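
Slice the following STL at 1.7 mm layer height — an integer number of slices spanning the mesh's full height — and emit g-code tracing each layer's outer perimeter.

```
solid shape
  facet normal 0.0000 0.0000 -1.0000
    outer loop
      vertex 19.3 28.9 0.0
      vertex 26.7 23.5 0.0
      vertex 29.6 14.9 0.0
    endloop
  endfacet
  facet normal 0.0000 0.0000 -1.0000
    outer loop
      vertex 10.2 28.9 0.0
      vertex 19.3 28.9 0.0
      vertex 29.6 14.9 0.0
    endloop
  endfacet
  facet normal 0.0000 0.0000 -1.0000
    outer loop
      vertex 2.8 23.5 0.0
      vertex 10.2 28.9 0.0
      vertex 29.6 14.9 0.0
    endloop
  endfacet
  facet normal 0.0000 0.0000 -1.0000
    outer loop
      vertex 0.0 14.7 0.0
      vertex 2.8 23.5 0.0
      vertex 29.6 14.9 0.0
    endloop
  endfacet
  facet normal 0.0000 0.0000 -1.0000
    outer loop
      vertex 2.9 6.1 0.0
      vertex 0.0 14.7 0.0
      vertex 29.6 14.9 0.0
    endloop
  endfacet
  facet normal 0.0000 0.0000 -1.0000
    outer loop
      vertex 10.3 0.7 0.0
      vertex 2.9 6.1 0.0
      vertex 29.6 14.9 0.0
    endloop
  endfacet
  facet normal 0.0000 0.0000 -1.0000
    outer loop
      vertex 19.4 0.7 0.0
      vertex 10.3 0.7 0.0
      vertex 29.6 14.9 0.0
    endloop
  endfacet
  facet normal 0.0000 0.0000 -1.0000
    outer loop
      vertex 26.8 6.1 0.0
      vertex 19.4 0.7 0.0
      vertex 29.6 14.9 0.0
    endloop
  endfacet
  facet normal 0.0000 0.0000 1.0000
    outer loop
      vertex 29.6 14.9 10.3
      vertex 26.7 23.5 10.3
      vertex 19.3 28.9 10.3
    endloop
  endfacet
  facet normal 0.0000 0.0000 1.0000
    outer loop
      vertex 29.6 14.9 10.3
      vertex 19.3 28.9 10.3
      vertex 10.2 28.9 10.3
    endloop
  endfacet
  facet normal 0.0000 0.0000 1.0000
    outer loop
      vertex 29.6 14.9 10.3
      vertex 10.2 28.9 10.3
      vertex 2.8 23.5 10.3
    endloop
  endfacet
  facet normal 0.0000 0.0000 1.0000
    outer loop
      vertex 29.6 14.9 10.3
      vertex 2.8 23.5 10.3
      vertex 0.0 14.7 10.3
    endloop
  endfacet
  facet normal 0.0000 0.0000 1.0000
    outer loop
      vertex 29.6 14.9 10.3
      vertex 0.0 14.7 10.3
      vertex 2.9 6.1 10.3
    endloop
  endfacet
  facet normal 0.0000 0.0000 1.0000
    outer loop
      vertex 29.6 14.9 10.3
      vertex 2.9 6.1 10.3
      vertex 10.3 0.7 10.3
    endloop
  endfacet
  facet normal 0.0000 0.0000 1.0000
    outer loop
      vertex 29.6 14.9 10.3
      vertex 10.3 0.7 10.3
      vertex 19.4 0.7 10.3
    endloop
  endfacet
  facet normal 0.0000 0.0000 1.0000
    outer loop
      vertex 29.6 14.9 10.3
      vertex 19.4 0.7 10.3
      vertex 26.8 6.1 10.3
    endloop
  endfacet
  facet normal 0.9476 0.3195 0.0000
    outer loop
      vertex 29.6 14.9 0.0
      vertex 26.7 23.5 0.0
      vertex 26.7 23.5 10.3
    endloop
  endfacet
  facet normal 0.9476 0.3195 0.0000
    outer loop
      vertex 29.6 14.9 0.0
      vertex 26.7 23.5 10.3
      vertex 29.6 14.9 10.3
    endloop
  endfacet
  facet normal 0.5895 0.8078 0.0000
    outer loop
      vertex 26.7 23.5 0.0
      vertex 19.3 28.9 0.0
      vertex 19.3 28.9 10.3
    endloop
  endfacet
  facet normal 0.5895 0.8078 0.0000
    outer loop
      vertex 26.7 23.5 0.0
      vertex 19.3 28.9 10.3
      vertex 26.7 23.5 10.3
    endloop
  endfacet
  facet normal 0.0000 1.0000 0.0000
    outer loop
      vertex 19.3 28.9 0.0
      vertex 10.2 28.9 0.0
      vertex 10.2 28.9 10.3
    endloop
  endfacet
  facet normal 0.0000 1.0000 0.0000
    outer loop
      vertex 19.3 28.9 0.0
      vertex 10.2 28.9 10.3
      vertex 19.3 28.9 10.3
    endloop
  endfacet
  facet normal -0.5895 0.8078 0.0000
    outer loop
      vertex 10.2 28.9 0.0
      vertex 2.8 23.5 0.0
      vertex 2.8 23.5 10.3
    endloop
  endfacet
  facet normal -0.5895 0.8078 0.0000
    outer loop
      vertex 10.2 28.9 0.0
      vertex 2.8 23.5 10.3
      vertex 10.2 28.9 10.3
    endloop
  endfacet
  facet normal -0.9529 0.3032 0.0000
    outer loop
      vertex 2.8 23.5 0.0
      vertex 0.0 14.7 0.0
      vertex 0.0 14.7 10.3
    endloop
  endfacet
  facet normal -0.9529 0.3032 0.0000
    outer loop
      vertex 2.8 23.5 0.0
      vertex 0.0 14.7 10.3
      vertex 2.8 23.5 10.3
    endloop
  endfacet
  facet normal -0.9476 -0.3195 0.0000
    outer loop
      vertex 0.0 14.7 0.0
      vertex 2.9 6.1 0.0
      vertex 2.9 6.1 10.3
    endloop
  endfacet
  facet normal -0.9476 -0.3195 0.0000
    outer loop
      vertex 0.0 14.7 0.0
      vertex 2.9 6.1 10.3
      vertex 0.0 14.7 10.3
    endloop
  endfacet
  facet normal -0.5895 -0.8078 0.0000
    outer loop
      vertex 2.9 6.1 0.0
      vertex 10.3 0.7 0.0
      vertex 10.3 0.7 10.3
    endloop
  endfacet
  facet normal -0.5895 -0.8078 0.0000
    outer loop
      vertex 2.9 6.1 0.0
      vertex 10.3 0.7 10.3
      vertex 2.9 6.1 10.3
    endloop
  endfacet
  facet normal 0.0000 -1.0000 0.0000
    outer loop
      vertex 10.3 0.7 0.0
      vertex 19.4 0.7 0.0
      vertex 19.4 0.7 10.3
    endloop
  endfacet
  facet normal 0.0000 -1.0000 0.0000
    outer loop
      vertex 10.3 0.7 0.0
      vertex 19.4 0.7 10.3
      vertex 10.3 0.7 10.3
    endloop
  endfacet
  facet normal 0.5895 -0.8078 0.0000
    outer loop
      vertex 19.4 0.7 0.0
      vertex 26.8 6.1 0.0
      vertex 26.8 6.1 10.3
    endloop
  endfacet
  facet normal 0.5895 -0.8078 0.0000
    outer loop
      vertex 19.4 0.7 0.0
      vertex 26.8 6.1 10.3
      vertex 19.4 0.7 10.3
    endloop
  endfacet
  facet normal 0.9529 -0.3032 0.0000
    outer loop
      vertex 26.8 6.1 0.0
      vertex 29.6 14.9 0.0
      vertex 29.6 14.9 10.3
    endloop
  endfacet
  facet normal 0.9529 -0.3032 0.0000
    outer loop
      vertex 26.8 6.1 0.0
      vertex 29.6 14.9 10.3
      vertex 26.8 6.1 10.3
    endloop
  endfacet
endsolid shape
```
; perimeter-only toolpath
G21 ; units = mm
G90 ; absolute positioning
G28 ; home
; layer 1
G0 Z1.7
G0 X29.6 Y14.9
G1 X26.7 Y23.5
G1 X19.3 Y28.9
G1 X10.2 Y28.9
G1 X2.8 Y23.5
G1 X0.0 Y14.7
G1 X2.9 Y6.1
G1 X10.3 Y0.7
G1 X19.4 Y0.7
G1 X26.8 Y6.1
G1 X29.6 Y14.9
; layer 2
G0 Z3.4
G0 X29.6 Y14.9
G1 X26.7 Y23.5
G1 X19.3 Y28.9
G1 X10.2 Y28.9
G1 X2.8 Y23.5
G1 X0.0 Y14.7
G1 X2.9 Y6.1
G1 X10.3 Y0.7
G1 X19.4 Y0.7
G1 X26.8 Y6.1
G1 X29.6 Y14.9
; layer 3
G0 Z5.2
G0 X29.6 Y14.9
G1 X26.7 Y23.5
G1 X19.3 Y28.9
G1 X10.2 Y28.9
G1 X2.8 Y23.5
G1 X0.0 Y14.7
G1 X2.9 Y6.1
G1 X10.3 Y0.7
G1 X19.4 Y0.7
G1 X26.8 Y6.1
G1 X29.6 Y14.9
; layer 4
G0 Z6.9
G0 X29.6 Y14.9
G1 X26.7 Y23.5
G1 X19.3 Y28.9
G1 X10.2 Y28.9
G1 X2.8 Y23.5
G1 X0.0 Y14.7
G1 X2.9 Y6.1
G1 X10.3 Y0.7
G1 X19.4 Y0.7
G1 X26.8 Y6.1
G1 X29.6 Y14.9
; layer 5
G0 Z8.6
G0 X29.6 Y14.9
G1 X26.7 Y23.5
G1 X19.3 Y28.9
G1 X10.2 Y28.9
G1 X2.8 Y23.5
G1 X0.0 Y14.7
G1 X2.9 Y6.1
G1 X10.3 Y0.7
G1 X19.4 Y0.7
G1 X26.8 Y6.1
G1 X29.6 Y14.9
; layer 6
G0 Z10.3
G0 X29.6 Y14.9
G1 X26.7 Y23.5
G1 X19.3 Y28.9
G1 X10.2 Y28.9
G1 X2.8 Y23.5
G1 X0.0 Y14.7
G1 X2.9 Y6.1
G1 X10.3 Y0.7
G1 X19.4 Y0.7
G1 X26.8 Y6.1
G1 X29.6 Y14.9
M2 ; end

The solid is a regular 10-sided prism (a cylinder approximated with 10 flat sides), circumscribed radius ≈ 14.8 mm, height ≈ 10.3 mm. Slicing at Δz = 1.7 mm — 6 equal slices spanning the solid's height, so layer i sits at z = i·h/6 — gives 6 non-empty perimeters. Each is a 10-segment closed polygon; G0 lifts to the layer z and rapids to the start vertex, then G1 traces the edges.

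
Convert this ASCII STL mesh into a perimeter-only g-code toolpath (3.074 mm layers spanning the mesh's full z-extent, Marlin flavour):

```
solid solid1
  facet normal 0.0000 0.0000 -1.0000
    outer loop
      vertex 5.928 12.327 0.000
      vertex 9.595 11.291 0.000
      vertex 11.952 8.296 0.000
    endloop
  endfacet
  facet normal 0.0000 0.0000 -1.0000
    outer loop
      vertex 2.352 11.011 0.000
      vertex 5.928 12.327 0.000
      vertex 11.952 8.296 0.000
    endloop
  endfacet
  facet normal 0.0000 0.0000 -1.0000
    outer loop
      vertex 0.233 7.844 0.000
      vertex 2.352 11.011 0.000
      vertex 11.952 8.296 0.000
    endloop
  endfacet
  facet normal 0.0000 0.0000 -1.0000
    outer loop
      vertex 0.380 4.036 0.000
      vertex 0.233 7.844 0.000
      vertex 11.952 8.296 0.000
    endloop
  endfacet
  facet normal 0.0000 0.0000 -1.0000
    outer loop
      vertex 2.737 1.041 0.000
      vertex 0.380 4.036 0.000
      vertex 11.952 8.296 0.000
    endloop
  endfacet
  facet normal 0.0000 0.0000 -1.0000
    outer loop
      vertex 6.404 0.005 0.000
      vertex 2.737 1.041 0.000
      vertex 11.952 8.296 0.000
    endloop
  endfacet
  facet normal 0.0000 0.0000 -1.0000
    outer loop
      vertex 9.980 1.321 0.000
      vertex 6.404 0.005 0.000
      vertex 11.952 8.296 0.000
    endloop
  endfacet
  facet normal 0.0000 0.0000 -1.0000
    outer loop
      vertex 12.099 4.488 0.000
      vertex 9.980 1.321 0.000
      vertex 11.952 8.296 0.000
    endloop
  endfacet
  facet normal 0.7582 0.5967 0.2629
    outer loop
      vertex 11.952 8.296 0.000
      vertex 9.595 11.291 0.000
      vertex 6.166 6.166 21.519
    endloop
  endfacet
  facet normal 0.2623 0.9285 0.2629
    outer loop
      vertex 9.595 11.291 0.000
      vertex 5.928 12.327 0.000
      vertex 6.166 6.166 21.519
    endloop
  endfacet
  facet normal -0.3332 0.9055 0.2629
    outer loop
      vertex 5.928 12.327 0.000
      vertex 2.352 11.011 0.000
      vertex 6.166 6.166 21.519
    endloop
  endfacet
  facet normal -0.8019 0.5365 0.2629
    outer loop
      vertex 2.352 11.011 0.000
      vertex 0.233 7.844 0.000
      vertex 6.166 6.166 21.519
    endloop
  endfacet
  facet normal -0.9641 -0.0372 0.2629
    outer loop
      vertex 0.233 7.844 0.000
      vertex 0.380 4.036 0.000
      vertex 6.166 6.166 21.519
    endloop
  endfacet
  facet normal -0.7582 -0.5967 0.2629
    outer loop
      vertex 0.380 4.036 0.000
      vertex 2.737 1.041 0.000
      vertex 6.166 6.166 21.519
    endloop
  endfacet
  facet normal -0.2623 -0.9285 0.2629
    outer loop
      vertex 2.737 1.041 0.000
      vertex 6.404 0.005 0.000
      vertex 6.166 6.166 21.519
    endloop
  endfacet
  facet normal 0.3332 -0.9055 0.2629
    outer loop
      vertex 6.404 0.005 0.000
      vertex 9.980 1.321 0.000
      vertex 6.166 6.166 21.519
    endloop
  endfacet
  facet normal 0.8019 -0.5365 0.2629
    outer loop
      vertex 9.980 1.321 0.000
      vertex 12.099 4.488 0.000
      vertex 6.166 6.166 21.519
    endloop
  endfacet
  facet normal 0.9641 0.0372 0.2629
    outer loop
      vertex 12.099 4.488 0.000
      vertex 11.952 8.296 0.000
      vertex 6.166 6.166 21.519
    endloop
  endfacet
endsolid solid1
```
; perimeter-only toolpath
G21 ; units = mm
G90 ; absolute positioning
G28 ; home
; layer 1
G0 Z3.074
G0 X11.125 Y7.992
G1 X9.105 Y10.559
G1 X5.962 Y11.447
G1 X2.897 Y10.319
G1 X1.081 Y7.604
G1 X1.207 Y4.340
G1 X3.227 Y1.773
G1 X6.370 Y0.885
G1 X9.435 Y2.013
G1 X11.251 Y4.728
G1 X11.125 Y7.992
; layer 2
G0 Z6.148
G0 X10.299 Y7.687
G1 X8.615 Y9.827
G1 X5.996 Y10.567
G1 X3.442 Y9.627
G1 X1.928 Y7.365
G1 X2.033 Y4.645
G1 X3.717 Y2.505
G1 X6.336 Y1.765
G1 X8.890 Y2.705
G1 X10.404 Y4.967
G1 X10.299 Y7.687
; layer 3
G0 Z9.222
G0 X9.472 Y7.383
G1 X8.125 Y9.095
G1 X6.030 Y9.687
G1 X3.987 Y8.935
G1 X2.776 Y7.125
G1 X2.860 Y4.949
G1 X4.207 Y3.237
G1 X6.302 Y2.645
G1 X8.345 Y3.397
G1 X9.556 Y5.207
G1 X9.472 Y7.383
; layer 4
G0 Z12.297
G0 X8.646 Y7.079
G1 X7.636 Y8.362
G1 X6.064 Y8.806
G1 X4.531 Y8.242
G1 X3.623 Y6.885
G1 X3.686 Y5.253
G1 X4.696 Y3.970
G1 X6.268 Y3.526
G1 X7.801 Y4.090
G1 X8.709 Y5.447
G1 X8.646 Y7.079
; layer 5
G0 Z15.371
G0 X7.819 Y6.775
G1 X7.146 Y7.630
G1 X6.098 Y7.926
G1 X5.076 Y7.550
G1 X4.471 Y6.645
G1 X4.513 Y5.557
G1 X5.186 Y4.702
G1 X6.234 Y4.406
G1 X7.256 Y4.782
G1 X7.861 Y5.687
G1 X7.819 Y6.775
; layer 6
G0 Z18.445
G0 X6.993 Y6.470
G1 X6.656 Y6.898
G1 X6.132 Y7.046
G1 X5.621 Y6.858
G1 X5.318 Y6.406
G1 X5.339 Y5.862
G1 X5.676 Y5.434
G1 X6.200 Y5.286
G1 X6.711 Y5.474
G1 X7.014 Y5.926
G1 X6.993 Y6.470
M2 ; end

The solid is a regular 10-sided pyramid, base circumscribed radius ≈ 6.17 mm, apex at z ≈ 21.5 mm. Slicing at Δz = 3.074 mm — 7 equal slices spanning the solid's height, so layer i sits at z = i·h/7 — gives 6 non-empty perimeters. Each is a 10-segment closed polygon; G0 lifts to the layer z and rapids to the start vertex, then G1 traces the edges. The cross-section shrinks linearly with z (the slice at the apex is degenerate and omitted).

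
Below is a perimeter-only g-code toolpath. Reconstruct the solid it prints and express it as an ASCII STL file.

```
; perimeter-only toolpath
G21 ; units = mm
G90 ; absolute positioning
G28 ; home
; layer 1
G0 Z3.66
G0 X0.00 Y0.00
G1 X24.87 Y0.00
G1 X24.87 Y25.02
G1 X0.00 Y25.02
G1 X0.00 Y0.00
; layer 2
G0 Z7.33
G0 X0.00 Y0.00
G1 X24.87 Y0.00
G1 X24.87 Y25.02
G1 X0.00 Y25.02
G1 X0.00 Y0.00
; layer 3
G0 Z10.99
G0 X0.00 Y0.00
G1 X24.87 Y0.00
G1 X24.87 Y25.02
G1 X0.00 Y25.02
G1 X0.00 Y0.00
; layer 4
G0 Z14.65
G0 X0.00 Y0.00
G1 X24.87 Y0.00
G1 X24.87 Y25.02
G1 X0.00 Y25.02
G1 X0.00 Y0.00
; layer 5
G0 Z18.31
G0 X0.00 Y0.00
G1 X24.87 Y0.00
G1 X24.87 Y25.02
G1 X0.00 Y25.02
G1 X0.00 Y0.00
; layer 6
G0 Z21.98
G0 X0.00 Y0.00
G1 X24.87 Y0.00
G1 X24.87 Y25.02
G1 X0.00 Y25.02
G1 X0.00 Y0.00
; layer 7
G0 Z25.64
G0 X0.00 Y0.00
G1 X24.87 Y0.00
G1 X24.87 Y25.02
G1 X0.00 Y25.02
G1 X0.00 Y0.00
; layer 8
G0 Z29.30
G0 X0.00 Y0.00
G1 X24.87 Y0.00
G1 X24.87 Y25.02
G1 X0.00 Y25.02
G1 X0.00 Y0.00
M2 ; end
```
solid part
  facet normal 0.0000 0.0000 -1.0000
    outer loop
      vertex 24.87 25.02 0.00
      vertex 24.87 0.00 0.00
      vertex 0.00 0.00 0.00
    endloop
  endfacet
  facet normal 0.0000 0.0000 -1.0000
    outer loop
      vertex 0.00 25.02 0.00
      vertex 24.87 25.02 0.00
      vertex 0.00 0.00 0.00
    endloop
  endfacet
  facet normal 0.0000 0.0000 1.0000
    outer loop
      vertex 0.00 0.00 29.30
      vertex 24.87 0.00 29.30
      vertex 24.87 25.02 29.30
    endloop
  endfacet
  facet normal 0.0000 0.0000 1.0000
    outer loop
      vertex 0.00 0.00 29.30
      vertex 24.87 25.02 29.30
      vertex 0.00 25.02 29.30
    endloop
  endfacet
  facet normal 0.0000 -1.0000 0.0000
    outer loop
      vertex 0.00 0.00 0.00
      vertex 24.87 0.00 0.00
      vertex 24.87 0.00 29.30
    endloop
  endfacet
  facet normal 0.0000 -1.0000 0.0000
    outer loop
      vertex 0.00 0.00 0.00
      vertex 24.87 0.00 29.30
      vertex 0.00 0.00 29.30
    endloop
  endfacet
  facet normal 0.0000 1.0000 0.0000
    outer loop
      vertex 24.87 25.02 29.30
      vertex 24.87 25.02 0.00
      vertex 0.00 25.02 0.00
    endloop
  endfacet
  facet normal 0.0000 1.0000 0.0000
    outer loop
      vertex 0.00 25.02 29.30
      vertex 24.87 25.02 29.30
      vertex 0.00 25.02 0.00
    endloop
  endfacet
  facet normal -1.0000 0.0000 0.0000
    outer loop
      vertex 0.00 25.02 29.30
      vertex 0.00 25.02 0.00
      vertex 0.00 0.00 0.00
    endloop
  endfacet
  facet normal -1.0000 0.0000 0.0000
    outer loop
      vertex 0.00 0.00 29.30
      vertex 0.00 25.02 29.30
      vertex 0.00 0.00 0.00
    endloop
  endfacet
  facet normal 1.0000 0.0000 0.0000
    outer loop
      vertex 24.87 0.00 0.00
      vertex 24.87 25.02 0.00
      vertex 24.87 25.02 29.30
    endloop
  endfacet
  facet normal 1.0000 0.0000 0.0000
    outer loop
      vertex 24.87 0.00 0.00
      vertex 24.87 25.02 29.30
      vertex 24.87 0.00 29.30
    endloop
  endfacet
endsolid part

The G0 Z moves step by Δz≈3.66 mm. Every layer's G1 loop is the same polygon, so the solid is a straight extrusion of it from z=0 to z≈29.3. Closing with flat bottom and top caps and triangulating gives 12 facets — a rectangular box, roughly 24.9 × 25 mm footprint and 29.3 mm tall.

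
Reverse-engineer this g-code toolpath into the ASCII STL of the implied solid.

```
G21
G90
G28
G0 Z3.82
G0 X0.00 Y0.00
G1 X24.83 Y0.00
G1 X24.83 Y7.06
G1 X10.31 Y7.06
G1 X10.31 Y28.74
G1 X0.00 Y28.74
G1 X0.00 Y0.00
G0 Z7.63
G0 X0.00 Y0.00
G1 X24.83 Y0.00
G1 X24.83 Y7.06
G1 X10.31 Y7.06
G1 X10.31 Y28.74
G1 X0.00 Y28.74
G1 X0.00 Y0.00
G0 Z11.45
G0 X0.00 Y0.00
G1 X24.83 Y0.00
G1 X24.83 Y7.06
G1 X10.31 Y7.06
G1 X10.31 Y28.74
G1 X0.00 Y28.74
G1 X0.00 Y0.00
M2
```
solid part
  facet normal 0.0000 0.0000 -1.0000
    outer loop
      vertex 24.83 7.06 0.00
      vertex 24.83 0.00 0.00
      vertex 0.00 0.00 0.00
    endloop
  endfacet
  facet normal 0.0000 0.0000 -1.0000
    outer loop
      vertex 10.31 7.06 0.00
      vertex 24.83 7.06 0.00
      vertex 0.00 0.00 0.00
    endloop
  endfacet
  facet normal 0.0000 0.0000 -1.0000
    outer loop
      vertex 10.31 28.74 0.00
      vertex 10.31 7.06 0.00
      vertex 0.00 0.00 0.00
    endloop
  endfacet
  facet normal 0.0000 0.0000 -1.0000
    outer loop
      vertex 0.00 28.74 0.00
      vertex 10.31 28.74 0.00
      vertex 0.00 0.00 0.00
    endloop
  endfacet
  facet normal 0.0000 0.0000 1.0000
    outer loop
      vertex 0.00 0.00 11.45
      vertex 24.83 0.00 11.45
      vertex 24.83 7.06 11.45
    endloop
  endfacet
  facet normal 0.0000 0.0000 1.0000
    outer loop
      vertex 0.00 0.00 11.45
      vertex 24.83 7.06 11.45
      vertex 10.31 7.06 11.45
    endloop
  endfacet
  facet normal 0.0000 0.0000 1.0000
    outer loop
      vertex 0.00 0.00 11.45
      vertex 10.31 7.06 11.45
      vertex 10.31 28.74 11.45
    endloop
  endfacet
  facet normal 0.0000 0.0000 1.0000
    outer loop
      vertex 0.00 0.00 11.45
      vertex 10.31 28.74 11.45
      vertex 0.00 28.74 11.45
    endloop
  endfacet
  facet normal 0.0000 -1.0000 0.0000
    outer loop
      vertex 0.00 0.00 0.00
      vertex 24.83 0.00 0.00
      vertex 24.83 0.00 11.45
    endloop
  endfacet
  facet normal 0.0000 -1.0000 0.0000
    outer loop
      vertex 0.00 0.00 0.00
      vertex 24.83 0.00 11.45
      vertex 0.00 0.00 11.45
    endloop
  endfacet
  facet normal 1.0000 0.0000 0.0000
    outer loop
      vertex 24.83 0.00 0.00
      vertex 24.83 7.06 0.00
      vertex 24.83 7.06 11.45
    endloop
  endfacet
  facet normal 1.0000 0.0000 0.0000
    outer loop
      vertex 24.83 0.00 0.00
      vertex 24.83 7.06 11.45
      vertex 24.83 0.00 11.45
    endloop
  endfacet
  facet normal 0.0000 1.0000 0.0000
    outer loop
      vertex 24.83 7.06 0.00
      vertex 10.31 7.06 0.00
      vertex 10.31 7.06 11.45
    endloop
  endfacet
  facet normal 0.0000 1.0000 0.0000
    outer loop
      vertex 24.83 7.06 0.00
      vertex 10.31 7.06 11.45
      vertex 24.83 7.06 11.45
    endloop
  endfacet
  facet normal 1.0000 0.0000 0.0000
    outer loop
      vertex 10.31 7.06 0.00
      vertex 10.31 28.74 0.00
      vertex 10.31 28.74 11.45
    endloop
  endfacet
  facet normal 1.0000 0.0000 0.0000
    outer loop
      vertex 10.31 7.06 0.00
      vertex 10.31 28.74 11.45
      vertex 10.31 7.06 11.45
    endloop
  endfacet
  facet normal 0.0000 1.0000 0.0000
    outer loop
      vertex 10.31 28.74 0.00
      vertex 0.00 28.74 0.00
      vertex 0.00 28.74 11.45
    endloop
  endfacet
  facet normal 0.0000 1.0000 0.0000
    outer loop
      vertex 10.31 28.74 0.00
      vertex 0.00 28.74 11.45
      vertex 10.31 28.74 11.45
    endloop
  endfacet
  facet normal -1.0000 0.0000 0.0000
    outer loop
      vertex 0.00 28.74 0.00
      vertex 0.00 0.00 0.00
      vertex 0.00 0.00 11.45
    endloop
  endfacet
  facet normal -1.0000 0.0000 0.0000
    outer loop
      vertex 0.00 28.74 0.00
      vertex 0.00 0.00 11.45
      vertex 0.00 28.74 11.45
    endloop
  endfacet
endsolid part

The G0 Z moves step by Δz≈3.82 mm. Every layer's G1 loop is the same polygon, so the solid is a straight extrusion of it from z=0 to z≈11.4. Closing with flat bottom and top caps and triangulating gives 20 facets — an L-shaped prism: outer 24.8 × 28.7 mm, arm thicknesses ≈ 7.06 mm (horizontal) and 10.3 mm (vertical), extruded 11.4 mm in z.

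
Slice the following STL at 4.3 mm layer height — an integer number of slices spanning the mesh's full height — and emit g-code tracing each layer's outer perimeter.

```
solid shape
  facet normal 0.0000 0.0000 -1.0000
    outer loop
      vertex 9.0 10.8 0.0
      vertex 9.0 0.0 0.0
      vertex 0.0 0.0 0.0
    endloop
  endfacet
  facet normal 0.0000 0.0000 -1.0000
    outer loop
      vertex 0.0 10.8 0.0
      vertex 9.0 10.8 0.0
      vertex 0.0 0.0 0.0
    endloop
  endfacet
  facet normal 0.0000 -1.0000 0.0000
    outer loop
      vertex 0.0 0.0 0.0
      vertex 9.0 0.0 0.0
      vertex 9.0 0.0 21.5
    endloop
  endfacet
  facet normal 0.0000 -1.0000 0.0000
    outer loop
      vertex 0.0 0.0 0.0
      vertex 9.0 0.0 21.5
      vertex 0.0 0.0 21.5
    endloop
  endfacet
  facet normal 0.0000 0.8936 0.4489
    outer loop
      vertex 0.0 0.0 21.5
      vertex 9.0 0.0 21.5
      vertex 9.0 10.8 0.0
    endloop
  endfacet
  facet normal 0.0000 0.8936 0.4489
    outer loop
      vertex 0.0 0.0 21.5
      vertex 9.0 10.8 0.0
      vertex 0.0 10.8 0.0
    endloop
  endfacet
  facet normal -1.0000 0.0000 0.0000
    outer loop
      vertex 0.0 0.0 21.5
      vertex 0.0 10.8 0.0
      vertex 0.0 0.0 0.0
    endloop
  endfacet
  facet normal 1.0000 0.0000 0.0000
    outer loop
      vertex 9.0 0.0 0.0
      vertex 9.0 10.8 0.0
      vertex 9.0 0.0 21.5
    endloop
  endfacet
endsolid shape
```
; perimeter-only toolpath
G21 ; units = mm
G90 ; absolute positioning
G28 ; home
; layer 1
G0 Z4.3
G0 X0.0 Y0.0
G1 X9.0 Y0.0
G1 X9.0 Y8.6
G1 X0.0 Y8.6
G1 X0.0 Y0.0
; layer 2
G0 Z8.6
G0 X0.0 Y0.0
G1 X9.0 Y0.0
G1 X9.0 Y6.5
G1 X0.0 Y6.5
G1 X0.0 Y0.0
; layer 3
G0 Z12.9
G0 X0.0 Y0.0
G1 X9.0 Y0.0
G1 X9.0 Y4.3
G1 X0.0 Y4.3
G1 X0.0 Y0.0
; layer 4
G0 Z17.2
G0 X0.0 Y0.0
G1 X9.0 Y0.0
G1 X9.0 Y2.2
G1 X0.0 Y2.2
G1 X0.0 Y0.0
M2 ; end

The solid is a wedge (ramp): 9 × 10.8 mm base, rising to 21.5 mm along the y=0 edge and sloping linearly to z=0 at y=10.8. Slicing at Δz = 4.3 mm — 5 equal slices spanning the solid's height, so layer i sits at z = i·h/5 — gives 4 non-empty perimeters. Each is a 4-segment closed polygon; G0 lifts to the layer z and rapids to the start vertex, then G1 traces the edges. The cross-section shrinks linearly with z (the slice at the apex is degenerate and omitted).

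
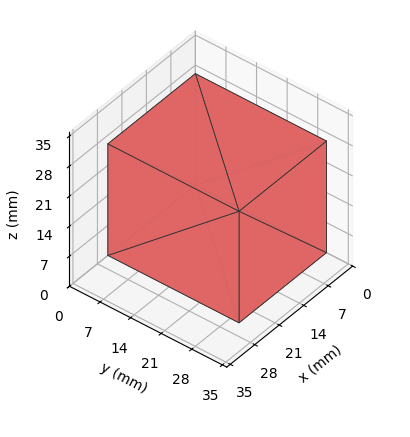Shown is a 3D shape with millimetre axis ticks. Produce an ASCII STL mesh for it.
Reading the render: the shape is a rectangular box, roughly 25 × 30 mm footprint and 26 mm tall (dimensions read to the nearest mm from the axis ticks). For the STL, each face is triangulated and given an outward normal.

solid part
  facet normal 0.0000 0.0000 -1.0000
    outer loop
      vertex 25.000 30.000 0.000
      vertex 25.000 0.000 0.000
      vertex 0.000 0.000 0.000
    endloop
  endfacet
  facet normal 0.0000 0.0000 -1.0000
    outer loop
      vertex 0.000 30.000 0.000
      vertex 25.000 30.000 0.000
      vertex 0.000 0.000 0.000
    endloop
  endfacet
  facet normal 0.0000 0.0000 1.0000
    outer loop
      vertex 0.000 0.000 26.000
      vertex 25.000 0.000 26.000
      vertex 25.000 30.000 26.000
    endloop
  endfacet
  facet normal 0.0000 0.0000 1.0000
    outer loop
      vertex 0.000 0.000 26.000
      vertex 25.000 30.000 26.000
      vertex 0.000 30.000 26.000
    endloop
  endfacet
  facet normal 0.0000 -1.0000 0.0000
    outer loop
      vertex 0.000 0.000 0.000
      vertex 25.000 0.000 0.000
      vertex 25.000 0.000 26.000
    endloop
  endfacet
  facet normal 0.0000 -1.0000 0.0000
    outer loop
      vertex 0.000 0.000 0.000
      vertex 25.000 0.000 26.000
      vertex 0.000 0.000 26.000
    endloop
  endfacet
  facet normal 0.0000 1.0000 0.0000
    outer loop
      vertex 25.000 30.000 26.000
      vertex 25.000 30.000 0.000
      vertex 0.000 30.000 0.000
    endloop
  endfacet
  facet normal 0.0000 1.0000 0.0000
    outer loop
      vertex 0.000 30.000 26.000
      vertex 25.000 30.000 26.000
      vertex 0.000 30.000 0.000
    endloop
  endfacet
  facet normal -1.0000 0.0000 0.0000
    outer loop
      vertex 0.000 30.000 26.000
      vertex 0.000 30.000 0.000
      vertex 0.000 0.000 0.000
    endloop
  endfacet
  facet normal -1.0000 0.0000 0.0000
    outer loop
      vertex 0.000 0.000 26.000
      vertex 0.000 30.000 26.000
      vertex 0.000 0.000 0.000
    endloop
  endfacet
  facet normal 1.0000 0.0000 0.0000
    outer loop
      vertex 25.000 0.000 0.000
      vertex 25.000 30.000 0.000
      vertex 25.000 30.000 26.000
    endloop
  endfacet
  facet normal 1.0000 0.0000 0.0000
    outer loop
      vertex 25.000 0.000 0.000
      vertex 25.000 30.000 26.000
      vertex 25.000 0.000 26.000
    endloop
  endfacet
endsolid part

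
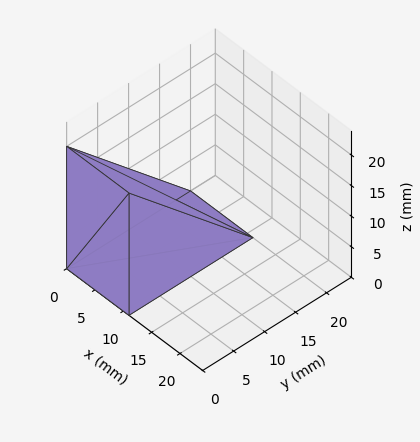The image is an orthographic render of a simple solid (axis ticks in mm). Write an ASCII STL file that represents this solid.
Reading the render: the shape is a wedge (ramp): 11 × 20 mm base, rising to 20 mm along the y=0 edge and sloping linearly to z=0 at y=20 (dimensions read to the nearest mm from the axis ticks). For the STL, each face is triangulated and given an outward normal.

solid part
  facet normal 0.0000 0.0000 -1.0000
    outer loop
      vertex 11.00 20.00 0.00
      vertex 11.00 0.00 0.00
      vertex 0.00 0.00 0.00
    endloop
  endfacet
  facet normal 0.0000 0.0000 -1.0000
    outer loop
      vertex 0.00 20.00 0.00
      vertex 11.00 20.00 0.00
      vertex 0.00 0.00 0.00
    endloop
  endfacet
  facet normal 0.0000 -1.0000 0.0000
    outer loop
      vertex 0.00 0.00 0.00
      vertex 11.00 0.00 0.00
      vertex 11.00 0.00 20.00
    endloop
  endfacet
  facet normal 0.0000 -1.0000 0.0000
    outer loop
      vertex 0.00 0.00 0.00
      vertex 11.00 0.00 20.00
      vertex 0.00 0.00 20.00
    endloop
  endfacet
  facet normal 0.0000 0.7071 0.7071
    outer loop
      vertex 0.00 0.00 20.00
      vertex 11.00 0.00 20.00
      vertex 11.00 20.00 0.00
    endloop
  endfacet
  facet normal 0.0000 0.7071 0.7071
    outer loop
      vertex 0.00 0.00 20.00
      vertex 11.00 20.00 0.00
      vertex 0.00 20.00 0.00
    endloop
  endfacet
  facet normal -1.0000 0.0000 0.0000
    outer loop
      vertex 0.00 0.00 20.00
      vertex 0.00 20.00 0.00
      vertex 0.00 0.00 0.00
    endloop
  endfacet
  facet normal 1.0000 0.0000 0.0000
    outer loop
      vertex 11.00 0.00 0.00
      vertex 11.00 20.00 0.00
      vertex 11.00 0.00 20.00
    endloop
  endfacet
endsolid part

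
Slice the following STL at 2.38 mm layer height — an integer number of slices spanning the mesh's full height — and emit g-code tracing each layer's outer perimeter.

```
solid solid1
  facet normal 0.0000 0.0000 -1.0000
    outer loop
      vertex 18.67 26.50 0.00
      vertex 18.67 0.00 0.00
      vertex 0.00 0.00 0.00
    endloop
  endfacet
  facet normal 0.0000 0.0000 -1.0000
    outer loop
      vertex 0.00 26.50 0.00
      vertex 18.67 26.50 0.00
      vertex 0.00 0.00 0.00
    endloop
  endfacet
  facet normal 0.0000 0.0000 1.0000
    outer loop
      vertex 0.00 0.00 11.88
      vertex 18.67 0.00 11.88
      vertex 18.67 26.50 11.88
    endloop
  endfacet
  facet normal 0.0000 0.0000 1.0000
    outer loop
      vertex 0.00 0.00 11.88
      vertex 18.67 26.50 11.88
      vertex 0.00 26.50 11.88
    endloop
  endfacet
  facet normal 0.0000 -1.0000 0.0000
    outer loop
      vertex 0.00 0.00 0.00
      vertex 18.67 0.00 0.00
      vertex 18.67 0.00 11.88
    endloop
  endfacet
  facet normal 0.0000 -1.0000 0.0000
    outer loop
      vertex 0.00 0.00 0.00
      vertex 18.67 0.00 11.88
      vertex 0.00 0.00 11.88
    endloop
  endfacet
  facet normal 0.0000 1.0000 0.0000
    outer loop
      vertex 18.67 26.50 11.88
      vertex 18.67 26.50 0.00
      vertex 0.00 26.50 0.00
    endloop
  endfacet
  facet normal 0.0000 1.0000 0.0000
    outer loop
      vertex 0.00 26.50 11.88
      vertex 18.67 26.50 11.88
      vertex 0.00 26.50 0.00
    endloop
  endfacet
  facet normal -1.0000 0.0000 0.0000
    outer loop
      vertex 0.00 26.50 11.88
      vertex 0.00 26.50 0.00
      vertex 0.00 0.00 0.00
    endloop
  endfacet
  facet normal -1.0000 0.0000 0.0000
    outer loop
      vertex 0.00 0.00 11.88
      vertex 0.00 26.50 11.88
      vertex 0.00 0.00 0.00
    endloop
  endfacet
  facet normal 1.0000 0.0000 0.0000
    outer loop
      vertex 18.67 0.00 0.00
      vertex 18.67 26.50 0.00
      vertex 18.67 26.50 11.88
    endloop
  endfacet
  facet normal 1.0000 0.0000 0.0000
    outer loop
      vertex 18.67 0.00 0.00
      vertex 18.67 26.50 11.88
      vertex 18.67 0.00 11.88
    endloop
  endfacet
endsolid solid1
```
; perimeter-only toolpath
G21 ; units = mm
G90 ; absolute positioning
G28 ; home
; layer 1
G0 Z2.38
G0 X0.00 Y0.00
G1 X18.67 Y0.00
G1 X18.67 Y26.50
G1 X0.00 Y26.50
G1 X0.00 Y0.00
; layer 2
G0 Z4.75
G0 X0.00 Y0.00
G1 X18.67 Y0.00
G1 X18.67 Y26.50
G1 X0.00 Y26.50
G1 X0.00 Y0.00
; layer 3
G0 Z7.13
G0 X0.00 Y0.00
G1 X18.67 Y0.00
G1 X18.67 Y26.50
G1 X0.00 Y26.50
G1 X0.00 Y0.00
; layer 4
G0 Z9.50
G0 X0.00 Y0.00
G1 X18.67 Y0.00
G1 X18.67 Y26.50
G1 X0.00 Y26.50
G1 X0.00 Y0.00
; layer 5
G0 Z11.88
G0 X0.00 Y0.00
G1 X18.67 Y0.00
G1 X18.67 Y26.50
G1 X0.00 Y26.50
G1 X0.00 Y0.00
M2 ; end

The solid is a rectangular box, roughly 18.7 × 26.5 mm footprint and 11.9 mm tall. Slicing at Δz = 2.38 mm — 5 equal slices spanning the solid's height, so layer i sits at z = i·h/5 — gives 5 non-empty perimeters. Each is a 4-segment closed polygon; G0 lifts to the layer z and rapids to the start vertex, then G1 traces the edges.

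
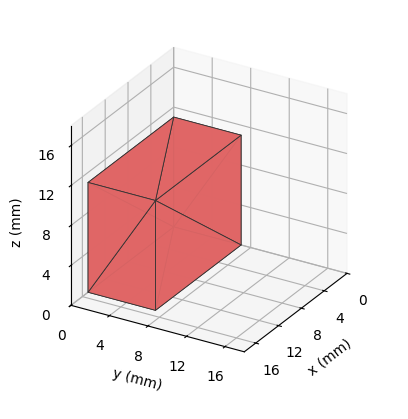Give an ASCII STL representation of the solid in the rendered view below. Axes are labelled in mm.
Reading the render: the shape is a rectangular box, roughly 15 × 7 mm footprint and 11 mm tall (dimensions read to the nearest mm from the axis ticks). For the STL, each face is triangulated and given an outward normal.

solid part
  facet normal 0.0000 0.0000 -1.0000
    outer loop
      vertex 15.000 7.000 0.000
      vertex 15.000 0.000 0.000
      vertex 0.000 0.000 0.000
    endloop
  endfacet
  facet normal 0.0000 0.0000 -1.0000
    outer loop
      vertex 0.000 7.000 0.000
      vertex 15.000 7.000 0.000
      vertex 0.000 0.000 0.000
    endloop
  endfacet
  facet normal 0.0000 0.0000 1.0000
    outer loop
      vertex 0.000 0.000 11.000
      vertex 15.000 0.000 11.000
      vertex 15.000 7.000 11.000
    endloop
  endfacet
  facet normal 0.0000 0.0000 1.0000
    outer loop
      vertex 0.000 0.000 11.000
      vertex 15.000 7.000 11.000
      vertex 0.000 7.000 11.000
    endloop
  endfacet
  facet normal 0.0000 -1.0000 0.0000
    outer loop
      vertex 0.000 0.000 0.000
      vertex 15.000 0.000 0.000
      vertex 15.000 0.000 11.000
    endloop
  endfacet
  facet normal 0.0000 -1.0000 0.0000
    outer loop
      vertex 0.000 0.000 0.000
      vertex 15.000 0.000 11.000
      vertex 0.000 0.000 11.000
    endloop
  endfacet
  facet normal 0.0000 1.0000 0.0000
    outer loop
      vertex 15.000 7.000 11.000
      vertex 15.000 7.000 0.000
      vertex 0.000 7.000 0.000
    endloop
  endfacet
  facet normal 0.0000 1.0000 0.0000
    outer loop
      vertex 0.000 7.000 11.000
      vertex 15.000 7.000 11.000
      vertex 0.000 7.000 0.000
    endloop
  endfacet
  facet normal -1.0000 0.0000 0.0000
    outer loop
      vertex 0.000 7.000 11.000
      vertex 0.000 7.000 0.000
      vertex 0.000 0.000 0.000
    endloop
  endfacet
  facet normal -1.0000 0.0000 0.0000
    outer loop
      vertex 0.000 0.000 11.000
      vertex 0.000 7.000 11.000
      vertex 0.000 0.000 0.000
    endloop
  endfacet
  facet normal 1.0000 0.0000 0.0000
    outer loop
      vertex 15.000 0.000 0.000
      vertex 15.000 7.000 0.000
      vertex 15.000 7.000 11.000
    endloop
  endfacet
  facet normal 1.0000 0.0000 0.0000
    outer loop
      vertex 15.000 0.000 0.000
      vertex 15.000 7.000 11.000
      vertex 15.000 0.000 11.000
    endloop
  endfacet
endsolid part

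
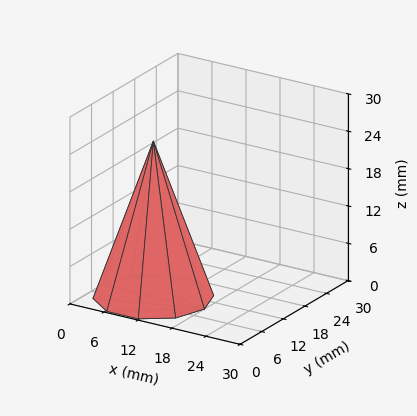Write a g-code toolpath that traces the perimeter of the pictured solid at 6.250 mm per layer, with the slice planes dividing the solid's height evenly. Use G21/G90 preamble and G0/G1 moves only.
Reading the render: the shape is a regular 10-sided pyramid, base circumscribed radius ≈ 9 mm, apex at z ≈ 25 mm (dimensions read to the nearest mm from the axis ticks). For the g-code, the solid's height is divided into equal slices at the stated Δz and each level perimeter traced with G1 moves after a G0 lift.

; perimeter-only toolpath
G21 ; units = mm
G90 ; absolute positioning
G28 ; home
; layer 1
G0 Z6.250
G0 X15.750 Y9.000
G1 X14.461 Y12.967
G1 X11.086 Y15.420
G1 X6.914 Y15.420
G1 X3.539 Y12.967
G1 X2.250 Y9.000
G1 X3.539 Y5.032
G1 X6.914 Y2.580
G1 X11.086 Y2.580
G1 X14.461 Y5.032
G1 X15.750 Y9.000
; layer 2
G0 Z12.500
G0 X13.500 Y9.000
G1 X12.640 Y11.645
G1 X10.390 Y13.280
G1 X7.610 Y13.280
G1 X5.359 Y11.645
G1 X4.500 Y9.000
G1 X5.359 Y6.355
G1 X7.610 Y4.720
G1 X10.390 Y4.720
G1 X12.640 Y6.355
G1 X13.500 Y9.000
; layer 3
G0 Z18.750
G0 X11.250 Y9.000
G1 X10.820 Y10.322
G1 X9.695 Y11.140
G1 X8.305 Y11.140
G1 X7.180 Y10.322
G1 X6.750 Y9.000
G1 X7.180 Y7.678
G1 X8.305 Y6.860
G1 X9.695 Y6.860
G1 X10.820 Y7.678
G1 X11.250 Y9.000
M2 ; end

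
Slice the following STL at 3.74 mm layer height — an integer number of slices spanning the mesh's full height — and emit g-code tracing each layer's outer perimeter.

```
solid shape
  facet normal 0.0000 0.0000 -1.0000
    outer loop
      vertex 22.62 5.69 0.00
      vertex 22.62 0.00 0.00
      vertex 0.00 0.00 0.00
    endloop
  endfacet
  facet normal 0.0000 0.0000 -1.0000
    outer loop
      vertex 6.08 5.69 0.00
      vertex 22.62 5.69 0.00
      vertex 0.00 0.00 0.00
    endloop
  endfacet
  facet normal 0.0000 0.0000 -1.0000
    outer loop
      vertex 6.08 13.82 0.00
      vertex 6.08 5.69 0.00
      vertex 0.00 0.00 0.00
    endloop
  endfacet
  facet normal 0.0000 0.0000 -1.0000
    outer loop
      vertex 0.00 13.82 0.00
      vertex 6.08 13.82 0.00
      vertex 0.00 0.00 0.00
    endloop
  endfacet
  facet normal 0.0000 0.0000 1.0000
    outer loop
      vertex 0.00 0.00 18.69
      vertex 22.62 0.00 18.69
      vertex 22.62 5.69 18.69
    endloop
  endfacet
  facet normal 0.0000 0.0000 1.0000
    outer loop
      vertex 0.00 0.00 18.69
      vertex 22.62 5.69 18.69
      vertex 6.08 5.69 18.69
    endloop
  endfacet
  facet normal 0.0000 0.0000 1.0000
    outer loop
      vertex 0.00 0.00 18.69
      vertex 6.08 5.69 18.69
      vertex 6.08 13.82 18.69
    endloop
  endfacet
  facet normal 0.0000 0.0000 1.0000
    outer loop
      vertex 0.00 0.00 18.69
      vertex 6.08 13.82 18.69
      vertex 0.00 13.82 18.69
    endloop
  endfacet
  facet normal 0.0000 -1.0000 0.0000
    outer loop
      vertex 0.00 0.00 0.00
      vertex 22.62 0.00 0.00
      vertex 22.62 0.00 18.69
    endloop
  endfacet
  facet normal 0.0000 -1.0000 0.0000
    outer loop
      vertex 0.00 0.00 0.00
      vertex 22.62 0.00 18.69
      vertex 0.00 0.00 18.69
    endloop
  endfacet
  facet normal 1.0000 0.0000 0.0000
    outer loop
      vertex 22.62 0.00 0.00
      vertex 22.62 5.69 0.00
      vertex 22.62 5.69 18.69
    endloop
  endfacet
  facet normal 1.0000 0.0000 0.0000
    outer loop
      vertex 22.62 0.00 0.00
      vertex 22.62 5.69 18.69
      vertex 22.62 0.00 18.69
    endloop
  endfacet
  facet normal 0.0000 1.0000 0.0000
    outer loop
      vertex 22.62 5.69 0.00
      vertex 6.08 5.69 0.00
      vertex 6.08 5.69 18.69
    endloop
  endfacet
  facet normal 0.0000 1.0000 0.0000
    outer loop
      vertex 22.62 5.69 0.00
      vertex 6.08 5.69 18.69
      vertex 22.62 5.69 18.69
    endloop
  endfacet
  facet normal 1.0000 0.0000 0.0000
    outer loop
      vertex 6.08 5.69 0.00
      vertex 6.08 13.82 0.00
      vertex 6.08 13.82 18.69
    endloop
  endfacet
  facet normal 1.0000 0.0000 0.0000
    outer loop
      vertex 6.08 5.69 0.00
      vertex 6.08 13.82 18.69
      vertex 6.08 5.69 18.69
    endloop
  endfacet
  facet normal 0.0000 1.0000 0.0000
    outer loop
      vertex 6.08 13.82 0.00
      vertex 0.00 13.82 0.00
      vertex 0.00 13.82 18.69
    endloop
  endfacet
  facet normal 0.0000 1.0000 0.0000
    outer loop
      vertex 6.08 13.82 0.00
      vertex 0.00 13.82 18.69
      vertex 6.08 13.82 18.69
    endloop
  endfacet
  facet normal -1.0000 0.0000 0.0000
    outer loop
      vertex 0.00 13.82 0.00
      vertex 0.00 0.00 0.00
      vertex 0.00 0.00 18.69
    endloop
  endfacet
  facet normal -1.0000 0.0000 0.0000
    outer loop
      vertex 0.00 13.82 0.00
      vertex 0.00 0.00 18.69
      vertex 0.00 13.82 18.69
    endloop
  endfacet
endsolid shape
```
; perimeter-only toolpath
G21 ; units = mm
G90 ; absolute positioning
G28 ; home
; layer 1
G0 Z3.74
G0 X0.00 Y0.00
G1 X22.62 Y0.00
G1 X22.62 Y5.69
G1 X6.08 Y5.69
G1 X6.08 Y13.82
G1 X0.00 Y13.82
G1 X0.00 Y0.00
; layer 2
G0 Z7.48
G0 X0.00 Y0.00
G1 X22.62 Y0.00
G1 X22.62 Y5.69
G1 X6.08 Y5.69
G1 X6.08 Y13.82
G1 X0.00 Y13.82
G1 X0.00 Y0.00
; layer 3
G0 Z11.21
G0 X0.00 Y0.00
G1 X22.62 Y0.00
G1 X22.62 Y5.69
G1 X6.08 Y5.69
G1 X6.08 Y13.82
G1 X0.00 Y13.82
G1 X0.00 Y0.00
; layer 4
G0 Z14.95
G0 X0.00 Y0.00
G1 X22.62 Y0.00
G1 X22.62 Y5.69
G1 X6.08 Y5.69
G1 X6.08 Y13.82
G1 X0.00 Y13.82
G1 X0.00 Y0.00
; layer 5
G0 Z18.69
G0 X0.00 Y0.00
G1 X22.62 Y0.00
G1 X22.62 Y5.69
G1 X6.08 Y5.69
G1 X6.08 Y13.82
G1 X0.00 Y13.82
G1 X0.00 Y0.00
M2 ; end

The solid is an L-shaped prism: outer 22.6 × 13.8 mm, arm thicknesses ≈ 5.69 mm (horizontal) and 6.08 mm (vertical), extruded 18.7 mm in z. Slicing at Δz = 3.74 mm — 5 equal slices spanning the solid's height, so layer i sits at z = i·h/5 — gives 5 non-empty perimeters. Each is a 6-segment closed polygon; G0 lifts to the layer z and rapids to the start vertex, then G1 traces the edges.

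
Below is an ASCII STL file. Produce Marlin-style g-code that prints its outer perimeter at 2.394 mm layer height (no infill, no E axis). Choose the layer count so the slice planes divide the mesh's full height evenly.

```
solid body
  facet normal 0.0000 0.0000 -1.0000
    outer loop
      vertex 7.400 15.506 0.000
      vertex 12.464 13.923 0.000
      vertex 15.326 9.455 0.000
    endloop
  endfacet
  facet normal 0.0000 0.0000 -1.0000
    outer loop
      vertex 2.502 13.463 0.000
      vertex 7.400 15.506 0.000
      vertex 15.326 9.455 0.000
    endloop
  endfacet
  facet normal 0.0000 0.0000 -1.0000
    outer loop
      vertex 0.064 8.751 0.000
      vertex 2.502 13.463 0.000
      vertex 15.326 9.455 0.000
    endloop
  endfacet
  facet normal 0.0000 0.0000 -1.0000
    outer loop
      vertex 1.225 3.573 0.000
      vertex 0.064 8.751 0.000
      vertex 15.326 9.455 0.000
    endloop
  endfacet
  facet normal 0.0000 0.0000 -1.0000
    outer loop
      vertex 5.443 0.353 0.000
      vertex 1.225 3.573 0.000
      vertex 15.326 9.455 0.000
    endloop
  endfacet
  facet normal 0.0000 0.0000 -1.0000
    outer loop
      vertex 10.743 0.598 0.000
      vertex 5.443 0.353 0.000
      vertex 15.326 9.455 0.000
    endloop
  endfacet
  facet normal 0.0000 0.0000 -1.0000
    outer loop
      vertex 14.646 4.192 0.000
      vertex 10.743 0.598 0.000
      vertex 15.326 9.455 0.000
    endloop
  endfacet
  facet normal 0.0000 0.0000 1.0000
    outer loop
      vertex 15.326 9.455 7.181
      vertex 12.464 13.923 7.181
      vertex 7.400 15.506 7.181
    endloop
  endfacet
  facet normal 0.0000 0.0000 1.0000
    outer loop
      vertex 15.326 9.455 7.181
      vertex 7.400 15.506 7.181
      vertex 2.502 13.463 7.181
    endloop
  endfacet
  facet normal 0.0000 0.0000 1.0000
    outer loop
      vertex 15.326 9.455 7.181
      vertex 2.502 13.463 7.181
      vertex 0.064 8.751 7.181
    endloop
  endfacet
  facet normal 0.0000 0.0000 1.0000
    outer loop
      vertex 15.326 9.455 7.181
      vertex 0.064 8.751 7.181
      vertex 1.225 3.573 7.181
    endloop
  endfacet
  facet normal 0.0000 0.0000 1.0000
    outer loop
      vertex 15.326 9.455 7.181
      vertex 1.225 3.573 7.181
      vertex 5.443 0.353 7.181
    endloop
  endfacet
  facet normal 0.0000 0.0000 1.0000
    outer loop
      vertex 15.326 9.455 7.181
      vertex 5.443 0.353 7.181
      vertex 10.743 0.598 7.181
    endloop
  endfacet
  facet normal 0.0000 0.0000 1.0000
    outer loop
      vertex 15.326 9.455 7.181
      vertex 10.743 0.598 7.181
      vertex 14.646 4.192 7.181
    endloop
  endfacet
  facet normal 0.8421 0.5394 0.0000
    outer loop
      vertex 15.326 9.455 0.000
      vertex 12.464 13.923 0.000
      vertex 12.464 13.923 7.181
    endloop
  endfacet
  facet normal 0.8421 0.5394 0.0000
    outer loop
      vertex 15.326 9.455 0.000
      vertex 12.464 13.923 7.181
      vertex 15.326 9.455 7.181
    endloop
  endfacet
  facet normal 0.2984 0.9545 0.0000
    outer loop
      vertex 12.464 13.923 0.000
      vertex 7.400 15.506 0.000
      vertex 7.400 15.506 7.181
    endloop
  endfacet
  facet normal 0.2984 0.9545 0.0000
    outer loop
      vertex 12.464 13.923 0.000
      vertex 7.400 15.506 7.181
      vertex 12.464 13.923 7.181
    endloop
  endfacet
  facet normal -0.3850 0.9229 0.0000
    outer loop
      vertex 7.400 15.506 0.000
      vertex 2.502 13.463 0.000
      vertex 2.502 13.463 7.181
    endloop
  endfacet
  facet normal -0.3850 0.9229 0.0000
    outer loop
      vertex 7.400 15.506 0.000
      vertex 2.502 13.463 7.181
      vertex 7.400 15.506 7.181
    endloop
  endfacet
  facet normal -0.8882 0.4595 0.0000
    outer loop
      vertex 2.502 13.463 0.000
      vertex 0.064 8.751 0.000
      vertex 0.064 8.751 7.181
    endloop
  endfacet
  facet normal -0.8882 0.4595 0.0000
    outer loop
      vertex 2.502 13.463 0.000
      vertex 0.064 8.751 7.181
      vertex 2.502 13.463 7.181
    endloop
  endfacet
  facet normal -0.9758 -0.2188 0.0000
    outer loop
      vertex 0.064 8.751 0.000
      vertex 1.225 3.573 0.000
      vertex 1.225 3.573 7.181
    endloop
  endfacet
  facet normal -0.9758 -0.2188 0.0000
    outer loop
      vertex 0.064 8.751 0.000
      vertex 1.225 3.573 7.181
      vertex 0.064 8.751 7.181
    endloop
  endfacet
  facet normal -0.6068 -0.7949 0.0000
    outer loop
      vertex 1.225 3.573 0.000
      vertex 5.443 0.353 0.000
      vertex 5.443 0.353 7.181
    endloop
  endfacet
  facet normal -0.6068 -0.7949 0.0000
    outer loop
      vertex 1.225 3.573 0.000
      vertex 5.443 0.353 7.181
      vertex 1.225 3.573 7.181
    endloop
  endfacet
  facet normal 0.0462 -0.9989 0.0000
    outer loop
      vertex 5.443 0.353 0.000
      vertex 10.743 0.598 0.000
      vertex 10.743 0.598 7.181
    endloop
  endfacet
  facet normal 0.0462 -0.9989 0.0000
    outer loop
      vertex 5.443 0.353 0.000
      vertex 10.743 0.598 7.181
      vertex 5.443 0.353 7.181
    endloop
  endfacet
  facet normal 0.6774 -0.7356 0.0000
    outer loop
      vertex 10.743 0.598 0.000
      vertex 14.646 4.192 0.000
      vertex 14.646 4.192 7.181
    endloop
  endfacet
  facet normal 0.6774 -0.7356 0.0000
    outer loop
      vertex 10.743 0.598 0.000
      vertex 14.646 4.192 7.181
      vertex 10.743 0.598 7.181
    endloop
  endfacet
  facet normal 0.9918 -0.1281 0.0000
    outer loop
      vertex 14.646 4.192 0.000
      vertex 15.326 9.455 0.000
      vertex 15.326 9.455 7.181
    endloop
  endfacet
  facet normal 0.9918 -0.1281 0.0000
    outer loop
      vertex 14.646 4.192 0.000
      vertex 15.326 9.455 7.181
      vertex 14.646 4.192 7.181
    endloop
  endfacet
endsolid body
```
; perimeter-only toolpath
G21 ; units = mm
G90 ; absolute positioning
G28 ; home
; layer 1
G0 Z2.394
G0 X15.326 Y9.455
G1 X12.464 Y13.923
G1 X7.400 Y15.506
G1 X2.502 Y13.463
G1 X0.064 Y8.751
G1 X1.225 Y3.573
G1 X5.443 Y0.353
G1 X10.743 Y0.598
G1 X14.646 Y4.192
G1 X15.326 Y9.455
; layer 2
G0 Z4.787
G0 X15.326 Y9.455
G1 X12.464 Y13.923
G1 X7.400 Y15.506
G1 X2.502 Y13.463
G1 X0.064 Y8.751
G1 X1.225 Y3.573
G1 X5.443 Y0.353
G1 X10.743 Y0.598
G1 X14.646 Y4.192
G1 X15.326 Y9.455
; layer 3
G0 Z7.181
G0 X15.326 Y9.455
G1 X12.464 Y13.923
G1 X7.400 Y15.506
G1 X2.502 Y13.463
G1 X0.064 Y8.751
G1 X1.225 Y3.573
G1 X5.443 Y0.353
G1 X10.743 Y0.598
G1 X14.646 Y4.192
G1 X15.326 Y9.455
M2 ; end

The solid is a regular 9-sided prism (a cylinder approximated with 9 flat sides), circumscribed radius ≈ 7.76 mm, height ≈ 7.18 mm. Slicing at Δz = 2.394 mm — 3 equal slices spanning the solid's height, so layer i sits at z = i·h/3 — gives 3 non-empty perimeters. Each is a 9-segment closed polygon; G0 lifts to the layer z and rapids to the start vertex, then G1 traces the edges.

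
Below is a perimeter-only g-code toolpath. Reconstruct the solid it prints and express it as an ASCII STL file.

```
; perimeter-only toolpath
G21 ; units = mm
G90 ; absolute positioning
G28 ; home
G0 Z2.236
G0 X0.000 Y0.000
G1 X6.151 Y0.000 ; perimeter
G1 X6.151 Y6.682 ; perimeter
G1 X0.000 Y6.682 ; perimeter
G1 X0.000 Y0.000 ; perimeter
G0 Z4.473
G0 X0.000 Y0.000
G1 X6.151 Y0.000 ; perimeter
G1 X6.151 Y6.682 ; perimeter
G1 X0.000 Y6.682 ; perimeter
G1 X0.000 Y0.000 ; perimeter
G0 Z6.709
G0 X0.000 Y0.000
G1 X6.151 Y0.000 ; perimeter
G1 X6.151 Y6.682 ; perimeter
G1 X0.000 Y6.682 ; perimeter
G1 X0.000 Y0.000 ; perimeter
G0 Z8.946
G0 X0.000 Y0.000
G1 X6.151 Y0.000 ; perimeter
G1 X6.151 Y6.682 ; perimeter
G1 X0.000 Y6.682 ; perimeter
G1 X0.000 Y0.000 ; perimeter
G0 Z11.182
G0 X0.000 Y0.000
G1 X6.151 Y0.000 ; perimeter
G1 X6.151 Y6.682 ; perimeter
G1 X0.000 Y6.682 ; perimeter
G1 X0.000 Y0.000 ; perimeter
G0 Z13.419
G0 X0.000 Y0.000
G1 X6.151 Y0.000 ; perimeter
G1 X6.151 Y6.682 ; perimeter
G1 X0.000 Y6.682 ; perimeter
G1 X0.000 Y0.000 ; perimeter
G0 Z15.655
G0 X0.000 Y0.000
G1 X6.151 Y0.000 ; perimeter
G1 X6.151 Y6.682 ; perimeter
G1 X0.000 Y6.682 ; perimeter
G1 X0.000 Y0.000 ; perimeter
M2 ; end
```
solid part
  facet normal 0.0000 0.0000 -1.0000
    outer loop
      vertex 6.151 6.682 0.000
      vertex 6.151 0.000 0.000
      vertex 0.000 0.000 0.000
    endloop
  endfacet
  facet normal 0.0000 0.0000 -1.0000
    outer loop
      vertex 0.000 6.682 0.000
      vertex 6.151 6.682 0.000
      vertex 0.000 0.000 0.000
    endloop
  endfacet
  facet normal 0.0000 0.0000 1.0000
    outer loop
      vertex 0.000 0.000 15.655
      vertex 6.151 0.000 15.655
      vertex 6.151 6.682 15.655
    endloop
  endfacet
  facet normal 0.0000 0.0000 1.0000
    outer loop
      vertex 0.000 0.000 15.655
      vertex 6.151 6.682 15.655
      vertex 0.000 6.682 15.655
    endloop
  endfacet
  facet normal 0.0000 -1.0000 0.0000
    outer loop
      vertex 0.000 0.000 0.000
      vertex 6.151 0.000 0.000
      vertex 6.151 0.000 15.655
    endloop
  endfacet
  facet normal 0.0000 -1.0000 0.0000
    outer loop
      vertex 0.000 0.000 0.000
      vertex 6.151 0.000 15.655
      vertex 0.000 0.000 15.655
    endloop
  endfacet
  facet normal 0.0000 1.0000 0.0000
    outer loop
      vertex 6.151 6.682 15.655
      vertex 6.151 6.682 0.000
      vertex 0.000 6.682 0.000
    endloop
  endfacet
  facet normal 0.0000 1.0000 0.0000
    outer loop
      vertex 0.000 6.682 15.655
      vertex 6.151 6.682 15.655
      vertex 0.000 6.682 0.000
    endloop
  endfacet
  facet normal -1.0000 0.0000 0.0000
    outer loop
      vertex 0.000 6.682 15.655
      vertex 0.000 6.682 0.000
      vertex 0.000 0.000 0.000
    endloop
  endfacet
  facet normal -1.0000 0.0000 0.0000
    outer loop
      vertex 0.000 0.000 15.655
      vertex 0.000 6.682 15.655
      vertex 0.000 0.000 0.000
    endloop
  endfacet
  facet normal 1.0000 0.0000 0.0000
    outer loop
      vertex 6.151 0.000 0.000
      vertex 6.151 6.682 0.000
      vertex 6.151 6.682 15.655
    endloop
  endfacet
  facet normal 1.0000 0.0000 0.0000
    outer loop
      vertex 6.151 0.000 0.000
      vertex 6.151 6.682 15.655
      vertex 6.151 0.000 15.655
    endloop
  endfacet
endsolid part

The G0 Z moves step by Δz≈2.236 mm. Every layer's G1 loop is the same polygon, so the solid is a straight extrusion of it from z=0 to z≈15.7. Closing with flat bottom and top caps and triangulating gives 12 facets — a rectangular box, roughly 6.15 × 6.68 mm footprint and 15.7 mm tall.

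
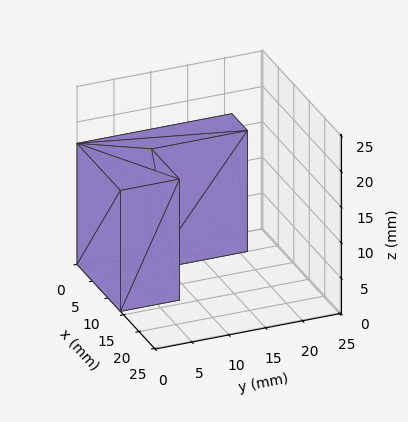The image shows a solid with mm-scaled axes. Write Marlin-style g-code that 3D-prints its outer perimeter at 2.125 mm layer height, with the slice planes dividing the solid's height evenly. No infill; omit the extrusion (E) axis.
Reading the render: the shape is an L-shaped prism: outer 14 × 21 mm, arm thicknesses ≈ 8 mm (horizontal) and 5 mm (vertical), extruded 17 mm in z (dimensions read to the nearest mm from the axis ticks). For the g-code, the solid's height is divided into equal slices at the stated Δz and each level perimeter traced with G1 moves after a G0 lift.

; perimeter-only toolpath
G21 ; units = mm
G90 ; absolute positioning
G28 ; home
; layer 1
G0 Z2.125
G0 X0.000 Y0.000
G1 X14.000 Y0.000
G1 X14.000 Y8.000
G1 X5.000 Y8.000
G1 X5.000 Y21.000
G1 X0.000 Y21.000
G1 X0.000 Y0.000
; layer 2
G0 Z4.250
G0 X0.000 Y0.000
G1 X14.000 Y0.000
G1 X14.000 Y8.000
G1 X5.000 Y8.000
G1 X5.000 Y21.000
G1 X0.000 Y21.000
G1 X0.000 Y0.000
; layer 3
G0 Z6.375
G0 X0.000 Y0.000
G1 X14.000 Y0.000
G1 X14.000 Y8.000
G1 X5.000 Y8.000
G1 X5.000 Y21.000
G1 X0.000 Y21.000
G1 X0.000 Y0.000
; layer 4
G0 Z8.500
G0 X0.000 Y0.000
G1 X14.000 Y0.000
G1 X14.000 Y8.000
G1 X5.000 Y8.000
G1 X5.000 Y21.000
G1 X0.000 Y21.000
G1 X0.000 Y0.000
; layer 5
G0 Z10.625
G0 X0.000 Y0.000
G1 X14.000 Y0.000
G1 X14.000 Y8.000
G1 X5.000 Y8.000
G1 X5.000 Y21.000
G1 X0.000 Y21.000
G1 X0.000 Y0.000
; layer 6
G0 Z12.750
G0 X0.000 Y0.000
G1 X14.000 Y0.000
G1 X14.000 Y8.000
G1 X5.000 Y8.000
G1 X5.000 Y21.000
G1 X0.000 Y21.000
G1 X0.000 Y0.000
; layer 7
G0 Z14.875
G0 X0.000 Y0.000
G1 X14.000 Y0.000
G1 X14.000 Y8.000
G1 X5.000 Y8.000
G1 X5.000 Y21.000
G1 X0.000 Y21.000
G1 X0.000 Y0.000
; layer 8
G0 Z17.000
G0 X0.000 Y0.000
G1 X14.000 Y0.000
G1 X14.000 Y8.000
G1 X5.000 Y8.000
G1 X5.000 Y21.000
G1 X0.000 Y21.000
G1 X0.000 Y0.000
M2 ; end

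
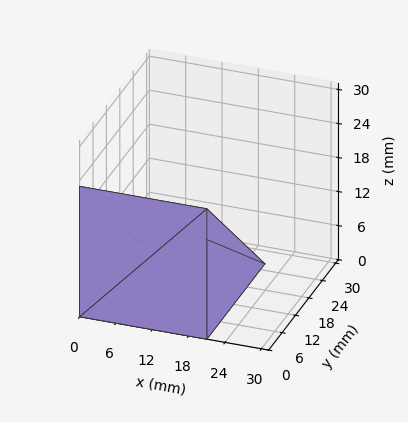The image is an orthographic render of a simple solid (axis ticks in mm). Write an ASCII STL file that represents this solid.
Reading the render: the shape is a wedge (ramp): 21 × 26 mm base, rising to 23 mm along the y=0 edge and sloping linearly to z=0 at y=26 (dimensions read to the nearest mm from the axis ticks). For the STL, each face is triangulated and given an outward normal.

solid part
  facet normal 0.0000 0.0000 -1.0000
    outer loop
      vertex 21.0 26.0 0.0
      vertex 21.0 0.0 0.0
      vertex 0.0 0.0 0.0
    endloop
  endfacet
  facet normal 0.0000 0.0000 -1.0000
    outer loop
      vertex 0.0 26.0 0.0
      vertex 21.0 26.0 0.0
      vertex 0.0 0.0 0.0
    endloop
  endfacet
  facet normal 0.0000 -1.0000 0.0000
    outer loop
      vertex 0.0 0.0 0.0
      vertex 21.0 0.0 0.0
      vertex 21.0 0.0 23.0
    endloop
  endfacet
  facet normal 0.0000 -1.0000 0.0000
    outer loop
      vertex 0.0 0.0 0.0
      vertex 21.0 0.0 23.0
      vertex 0.0 0.0 23.0
    endloop
  endfacet
  facet normal 0.0000 0.6626 0.7490
    outer loop
      vertex 0.0 0.0 23.0
      vertex 21.0 0.0 23.0
      vertex 21.0 26.0 0.0
    endloop
  endfacet
  facet normal 0.0000 0.6626 0.7490
    outer loop
      vertex 0.0 0.0 23.0
      vertex 21.0 26.0 0.0
      vertex 0.0 26.0 0.0
    endloop
  endfacet
  facet normal -1.0000 0.0000 0.0000
    outer loop
      vertex 0.0 0.0 23.0
      vertex 0.0 26.0 0.0
      vertex 0.0 0.0 0.0
    endloop
  endfacet
  facet normal 1.0000 0.0000 0.0000
    outer loop
      vertex 21.0 0.0 0.0
      vertex 21.0 26.0 0.0
      vertex 21.0 0.0 23.0
    endloop
  endfacet
endsolid part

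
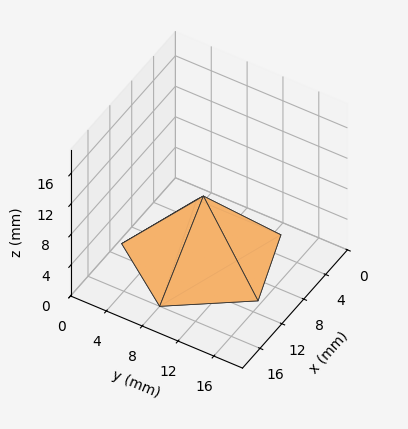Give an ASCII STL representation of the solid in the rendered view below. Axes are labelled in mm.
Reading the render: the shape is a regular 5-sided pyramid, base circumscribed radius ≈ 8 mm, apex at z ≈ 8 mm (dimensions read to the nearest mm from the axis ticks). For the STL, each face is triangulated and given an outward normal.

solid part
  facet normal 0.0000 0.0000 -1.0000
    outer loop
      vertex 1.528 12.702 0.000
      vertex 10.472 15.608 0.000
      vertex 16.000 8.000 0.000
    endloop
  endfacet
  facet normal 0.0000 0.0000 -1.0000
    outer loop
      vertex 1.528 3.298 0.000
      vertex 1.528 12.702 0.000
      vertex 16.000 8.000 0.000
    endloop
  endfacet
  facet normal 0.0000 0.0000 -1.0000
    outer loop
      vertex 10.472 0.392 0.000
      vertex 1.528 3.298 0.000
      vertex 16.000 8.000 0.000
    endloop
  endfacet
  facet normal 0.6289 0.4570 0.6289
    outer loop
      vertex 16.000 8.000 0.000
      vertex 10.472 15.608 0.000
      vertex 8.000 8.000 8.000
    endloop
  endfacet
  facet normal -0.2402 0.7394 0.6289
    outer loop
      vertex 10.472 15.608 0.000
      vertex 1.528 12.702 0.000
      vertex 8.000 8.000 8.000
    endloop
  endfacet
  facet normal -0.7774 0.0000 0.6290
    outer loop
      vertex 1.528 12.702 0.000
      vertex 1.528 3.298 0.000
      vertex 8.000 8.000 8.000
    endloop
  endfacet
  facet normal -0.2402 -0.7394 0.6289
    outer loop
      vertex 1.528 3.298 0.000
      vertex 10.472 0.392 0.000
      vertex 8.000 8.000 8.000
    endloop
  endfacet
  facet normal 0.6289 -0.4570 0.6289
    outer loop
      vertex 10.472 0.392 0.000
      vertex 16.000 8.000 0.000
      vertex 8.000 8.000 8.000
    endloop
  endfacet
endsolid part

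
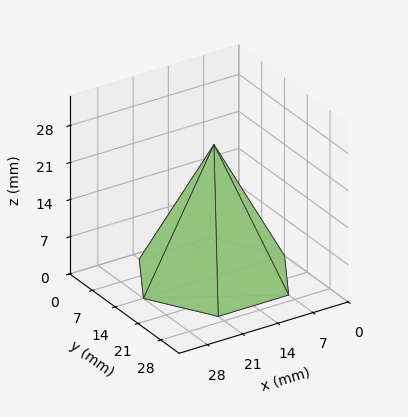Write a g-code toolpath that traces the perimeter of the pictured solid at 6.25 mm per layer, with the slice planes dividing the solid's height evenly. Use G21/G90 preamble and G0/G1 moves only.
Reading the render: the shape is a regular 6-sided pyramid, base circumscribed radius ≈ 14 mm, apex at z ≈ 25 mm (dimensions read to the nearest mm from the axis ticks). For the g-code, the solid's height is divided into equal slices at the stated Δz and each level perimeter traced with G1 moves after a G0 lift.

; perimeter-only toolpath
G21 ; units = mm
G90 ; absolute positioning
G28 ; home
; layer 1
G0 Z6.25
G0 X24.50 Y14.00
G1 X19.25 Y23.09
G1 X8.75 Y23.09
G1 X3.50 Y14.00
G1 X8.75 Y4.91
G1 X19.25 Y4.91
G1 X24.50 Y14.00
; layer 2
G0 Z12.50
G0 X21.00 Y14.00
G1 X17.50 Y20.06
G1 X10.50 Y20.06
G1 X7.00 Y14.00
G1 X10.50 Y7.94
G1 X17.50 Y7.94
G1 X21.00 Y14.00
; layer 3
G0 Z18.75
G0 X17.50 Y14.00
G1 X15.75 Y17.03
G1 X12.25 Y17.03
G1 X10.50 Y14.00
G1 X12.25 Y10.97
G1 X15.75 Y10.97
G1 X17.50 Y14.00
M2 ; end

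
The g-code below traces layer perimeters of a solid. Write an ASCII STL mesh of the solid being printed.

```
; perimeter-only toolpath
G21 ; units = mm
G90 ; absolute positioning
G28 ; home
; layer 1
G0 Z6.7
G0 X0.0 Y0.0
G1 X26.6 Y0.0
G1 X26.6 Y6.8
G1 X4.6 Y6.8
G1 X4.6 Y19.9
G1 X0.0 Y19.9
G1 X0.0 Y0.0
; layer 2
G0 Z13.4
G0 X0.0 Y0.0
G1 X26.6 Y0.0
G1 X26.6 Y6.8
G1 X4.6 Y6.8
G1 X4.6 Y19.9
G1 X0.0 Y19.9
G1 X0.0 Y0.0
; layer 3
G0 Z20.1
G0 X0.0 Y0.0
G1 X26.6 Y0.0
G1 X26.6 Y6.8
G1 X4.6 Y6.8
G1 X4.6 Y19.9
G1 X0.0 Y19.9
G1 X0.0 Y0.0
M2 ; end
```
solid part
  facet normal 0.0000 0.0000 -1.0000
    outer loop
      vertex 26.6 6.8 0.0
      vertex 26.6 0.0 0.0
      vertex 0.0 0.0 0.0
    endloop
  endfacet
  facet normal 0.0000 0.0000 -1.0000
    outer loop
      vertex 4.6 6.8 0.0
      vertex 26.6 6.8 0.0
      vertex 0.0 0.0 0.0
    endloop
  endfacet
  facet normal 0.0000 0.0000 -1.0000
    outer loop
      vertex 4.6 19.9 0.0
      vertex 4.6 6.8 0.0
      vertex 0.0 0.0 0.0
    endloop
  endfacet
  facet normal 0.0000 0.0000 -1.0000
    outer loop
      vertex 0.0 19.9 0.0
      vertex 4.6 19.9 0.0
      vertex 0.0 0.0 0.0
    endloop
  endfacet
  facet normal 0.0000 0.0000 1.0000
    outer loop
      vertex 0.0 0.0 20.1
      vertex 26.6 0.0 20.1
      vertex 26.6 6.8 20.1
    endloop
  endfacet
  facet normal 0.0000 0.0000 1.0000
    outer loop
      vertex 0.0 0.0 20.1
      vertex 26.6 6.8 20.1
      vertex 4.6 6.8 20.1
    endloop
  endfacet
  facet normal 0.0000 0.0000 1.0000
    outer loop
      vertex 0.0 0.0 20.1
      vertex 4.6 6.8 20.1
      vertex 4.6 19.9 20.1
    endloop
  endfacet
  facet normal 0.0000 0.0000 1.0000
    outer loop
      vertex 0.0 0.0 20.1
      vertex 4.6 19.9 20.1
      vertex 0.0 19.9 20.1
    endloop
  endfacet
  facet normal 0.0000 -1.0000 0.0000
    outer loop
      vertex 0.0 0.0 0.0
      vertex 26.6 0.0 0.0
      vertex 26.6 0.0 20.1
    endloop
  endfacet
  facet normal 0.0000 -1.0000 0.0000
    outer loop
      vertex 0.0 0.0 0.0
      vertex 26.6 0.0 20.1
      vertex 0.0 0.0 20.1
    endloop
  endfacet
  facet normal 1.0000 0.0000 0.0000
    outer loop
      vertex 26.6 0.0 0.0
      vertex 26.6 6.8 0.0
      vertex 26.6 6.8 20.1
    endloop
  endfacet
  facet normal 1.0000 0.0000 0.0000
    outer loop
      vertex 26.6 0.0 0.0
      vertex 26.6 6.8 20.1
      vertex 26.6 0.0 20.1
    endloop
  endfacet
  facet normal 0.0000 1.0000 0.0000
    outer loop
      vertex 26.6 6.8 0.0
      vertex 4.6 6.8 0.0
      vertex 4.6 6.8 20.1
    endloop
  endfacet
  facet normal 0.0000 1.0000 0.0000
    outer loop
      vertex 26.6 6.8 0.0
      vertex 4.6 6.8 20.1
      vertex 26.6 6.8 20.1
    endloop
  endfacet
  facet normal 1.0000 0.0000 0.0000
    outer loop
      vertex 4.6 6.8 0.0
      vertex 4.6 19.9 0.0
      vertex 4.6 19.9 20.1
    endloop
  endfacet
  facet normal 1.0000 0.0000 0.0000
    outer loop
      vertex 4.6 6.8 0.0
      vertex 4.6 19.9 20.1
      vertex 4.6 6.8 20.1
    endloop
  endfacet
  facet normal 0.0000 1.0000 0.0000
    outer loop
      vertex 4.6 19.9 0.0
      vertex 0.0 19.9 0.0
      vertex 0.0 19.9 20.1
    endloop
  endfacet
  facet normal 0.0000 1.0000 0.0000
    outer loop
      vertex 4.6 19.9 0.0
      vertex 0.0 19.9 20.1
      vertex 4.6 19.9 20.1
    endloop
  endfacet
  facet normal -1.0000 0.0000 0.0000
    outer loop
      vertex 0.0 19.9 0.0
      vertex 0.0 0.0 0.0
      vertex 0.0 0.0 20.1
    endloop
  endfacet
  facet normal -1.0000 0.0000 0.0000
    outer loop
      vertex 0.0 19.9 0.0
      vertex 0.0 0.0 20.1
      vertex 0.0 19.9 20.1
    endloop
  endfacet
endsolid part

The G0 Z moves step by Δz≈6.7 mm. Every layer's G1 loop is the same polygon, so the solid is a straight extrusion of it from z=0 to z≈20.1. Closing with flat bottom and top caps and triangulating gives 20 facets — an L-shaped prism: outer 26.6 × 19.9 mm, arm thicknesses ≈ 6.8 mm (horizontal) and 4.6 mm (vertical), extruded 20.1 mm in z.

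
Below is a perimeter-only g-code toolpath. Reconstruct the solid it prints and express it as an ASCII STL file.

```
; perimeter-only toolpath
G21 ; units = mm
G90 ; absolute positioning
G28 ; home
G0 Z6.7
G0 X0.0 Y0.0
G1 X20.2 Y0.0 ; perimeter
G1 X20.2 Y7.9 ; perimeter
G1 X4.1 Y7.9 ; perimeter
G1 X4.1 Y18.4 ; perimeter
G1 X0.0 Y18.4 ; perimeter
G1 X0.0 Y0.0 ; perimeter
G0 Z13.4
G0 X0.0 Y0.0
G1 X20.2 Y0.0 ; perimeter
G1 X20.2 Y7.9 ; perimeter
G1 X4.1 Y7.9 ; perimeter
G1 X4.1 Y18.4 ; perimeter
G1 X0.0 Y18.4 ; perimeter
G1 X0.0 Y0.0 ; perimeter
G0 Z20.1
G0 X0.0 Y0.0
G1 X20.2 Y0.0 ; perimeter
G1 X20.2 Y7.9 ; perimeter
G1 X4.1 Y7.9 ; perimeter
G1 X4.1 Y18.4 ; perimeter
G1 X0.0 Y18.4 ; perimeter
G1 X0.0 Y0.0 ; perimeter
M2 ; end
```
solid part
  facet normal 0.0000 0.0000 -1.0000
    outer loop
      vertex 20.2 7.9 0.0
      vertex 20.2 0.0 0.0
      vertex 0.0 0.0 0.0
    endloop
  endfacet
  facet normal 0.0000 0.0000 -1.0000
    outer loop
      vertex 4.1 7.9 0.0
      vertex 20.2 7.9 0.0
      vertex 0.0 0.0 0.0
    endloop
  endfacet
  facet normal 0.0000 0.0000 -1.0000
    outer loop
      vertex 4.1 18.4 0.0
      vertex 4.1 7.9 0.0
      vertex 0.0 0.0 0.0
    endloop
  endfacet
  facet normal 0.0000 0.0000 -1.0000
    outer loop
      vertex 0.0 18.4 0.0
      vertex 4.1 18.4 0.0
      vertex 0.0 0.0 0.0
    endloop
  endfacet
  facet normal 0.0000 0.0000 1.0000
    outer loop
      vertex 0.0 0.0 20.1
      vertex 20.2 0.0 20.1
      vertex 20.2 7.9 20.1
    endloop
  endfacet
  facet normal 0.0000 0.0000 1.0000
    outer loop
      vertex 0.0 0.0 20.1
      vertex 20.2 7.9 20.1
      vertex 4.1 7.9 20.1
    endloop
  endfacet
  facet normal 0.0000 0.0000 1.0000
    outer loop
      vertex 0.0 0.0 20.1
      vertex 4.1 7.9 20.1
      vertex 4.1 18.4 20.1
    endloop
  endfacet
  facet normal 0.0000 0.0000 1.0000
    outer loop
      vertex 0.0 0.0 20.1
      vertex 4.1 18.4 20.1
      vertex 0.0 18.4 20.1
    endloop
  endfacet
  facet normal 0.0000 -1.0000 0.0000
    outer loop
      vertex 0.0 0.0 0.0
      vertex 20.2 0.0 0.0
      vertex 20.2 0.0 20.1
    endloop
  endfacet
  facet normal 0.0000 -1.0000 0.0000
    outer loop
      vertex 0.0 0.0 0.0
      vertex 20.2 0.0 20.1
      vertex 0.0 0.0 20.1
    endloop
  endfacet
  facet normal 1.0000 0.0000 0.0000
    outer loop
      vertex 20.2 0.0 0.0
      vertex 20.2 7.9 0.0
      vertex 20.2 7.9 20.1
    endloop
  endfacet
  facet normal 1.0000 0.0000 0.0000
    outer loop
      vertex 20.2 0.0 0.0
      vertex 20.2 7.9 20.1
      vertex 20.2 0.0 20.1
    endloop
  endfacet
  facet normal 0.0000 1.0000 0.0000
    outer loop
      vertex 20.2 7.9 0.0
      vertex 4.1 7.9 0.0
      vertex 4.1 7.9 20.1
    endloop
  endfacet
  facet normal 0.0000 1.0000 0.0000
    outer loop
      vertex 20.2 7.9 0.0
      vertex 4.1 7.9 20.1
      vertex 20.2 7.9 20.1
    endloop
  endfacet
  facet normal 1.0000 0.0000 0.0000
    outer loop
      vertex 4.1 7.9 0.0
      vertex 4.1 18.4 0.0
      vertex 4.1 18.4 20.1
    endloop
  endfacet
  facet normal 1.0000 0.0000 0.0000
    outer loop
      vertex 4.1 7.9 0.0
      vertex 4.1 18.4 20.1
      vertex 4.1 7.9 20.1
    endloop
  endfacet
  facet normal 0.0000 1.0000 0.0000
    outer loop
      vertex 4.1 18.4 0.0
      vertex 0.0 18.4 0.0
      vertex 0.0 18.4 20.1
    endloop
  endfacet
  facet normal 0.0000 1.0000 0.0000
    outer loop
      vertex 4.1 18.4 0.0
      vertex 0.0 18.4 20.1
      vertex 4.1 18.4 20.1
    endloop
  endfacet
  facet normal -1.0000 0.0000 0.0000
    outer loop
      vertex 0.0 18.4 0.0
      vertex 0.0 0.0 0.0
      vertex 0.0 0.0 20.1
    endloop
  endfacet
  facet normal -1.0000 0.0000 0.0000
    outer loop
      vertex 0.0 18.4 0.0
      vertex 0.0 0.0 20.1
      vertex 0.0 18.4 20.1
    endloop
  endfacet
endsolid part

The G0 Z moves step by Δz≈6.7 mm. Every layer's G1 loop is the same polygon, so the solid is a straight extrusion of it from z=0 to z≈20.1. Closing with flat bottom and top caps and triangulating gives 20 facets — an L-shaped prism: outer 20.2 × 18.4 mm, arm thicknesses ≈ 7.9 mm (horizontal) and 4.1 mm (vertical), extruded 20.1 mm in z.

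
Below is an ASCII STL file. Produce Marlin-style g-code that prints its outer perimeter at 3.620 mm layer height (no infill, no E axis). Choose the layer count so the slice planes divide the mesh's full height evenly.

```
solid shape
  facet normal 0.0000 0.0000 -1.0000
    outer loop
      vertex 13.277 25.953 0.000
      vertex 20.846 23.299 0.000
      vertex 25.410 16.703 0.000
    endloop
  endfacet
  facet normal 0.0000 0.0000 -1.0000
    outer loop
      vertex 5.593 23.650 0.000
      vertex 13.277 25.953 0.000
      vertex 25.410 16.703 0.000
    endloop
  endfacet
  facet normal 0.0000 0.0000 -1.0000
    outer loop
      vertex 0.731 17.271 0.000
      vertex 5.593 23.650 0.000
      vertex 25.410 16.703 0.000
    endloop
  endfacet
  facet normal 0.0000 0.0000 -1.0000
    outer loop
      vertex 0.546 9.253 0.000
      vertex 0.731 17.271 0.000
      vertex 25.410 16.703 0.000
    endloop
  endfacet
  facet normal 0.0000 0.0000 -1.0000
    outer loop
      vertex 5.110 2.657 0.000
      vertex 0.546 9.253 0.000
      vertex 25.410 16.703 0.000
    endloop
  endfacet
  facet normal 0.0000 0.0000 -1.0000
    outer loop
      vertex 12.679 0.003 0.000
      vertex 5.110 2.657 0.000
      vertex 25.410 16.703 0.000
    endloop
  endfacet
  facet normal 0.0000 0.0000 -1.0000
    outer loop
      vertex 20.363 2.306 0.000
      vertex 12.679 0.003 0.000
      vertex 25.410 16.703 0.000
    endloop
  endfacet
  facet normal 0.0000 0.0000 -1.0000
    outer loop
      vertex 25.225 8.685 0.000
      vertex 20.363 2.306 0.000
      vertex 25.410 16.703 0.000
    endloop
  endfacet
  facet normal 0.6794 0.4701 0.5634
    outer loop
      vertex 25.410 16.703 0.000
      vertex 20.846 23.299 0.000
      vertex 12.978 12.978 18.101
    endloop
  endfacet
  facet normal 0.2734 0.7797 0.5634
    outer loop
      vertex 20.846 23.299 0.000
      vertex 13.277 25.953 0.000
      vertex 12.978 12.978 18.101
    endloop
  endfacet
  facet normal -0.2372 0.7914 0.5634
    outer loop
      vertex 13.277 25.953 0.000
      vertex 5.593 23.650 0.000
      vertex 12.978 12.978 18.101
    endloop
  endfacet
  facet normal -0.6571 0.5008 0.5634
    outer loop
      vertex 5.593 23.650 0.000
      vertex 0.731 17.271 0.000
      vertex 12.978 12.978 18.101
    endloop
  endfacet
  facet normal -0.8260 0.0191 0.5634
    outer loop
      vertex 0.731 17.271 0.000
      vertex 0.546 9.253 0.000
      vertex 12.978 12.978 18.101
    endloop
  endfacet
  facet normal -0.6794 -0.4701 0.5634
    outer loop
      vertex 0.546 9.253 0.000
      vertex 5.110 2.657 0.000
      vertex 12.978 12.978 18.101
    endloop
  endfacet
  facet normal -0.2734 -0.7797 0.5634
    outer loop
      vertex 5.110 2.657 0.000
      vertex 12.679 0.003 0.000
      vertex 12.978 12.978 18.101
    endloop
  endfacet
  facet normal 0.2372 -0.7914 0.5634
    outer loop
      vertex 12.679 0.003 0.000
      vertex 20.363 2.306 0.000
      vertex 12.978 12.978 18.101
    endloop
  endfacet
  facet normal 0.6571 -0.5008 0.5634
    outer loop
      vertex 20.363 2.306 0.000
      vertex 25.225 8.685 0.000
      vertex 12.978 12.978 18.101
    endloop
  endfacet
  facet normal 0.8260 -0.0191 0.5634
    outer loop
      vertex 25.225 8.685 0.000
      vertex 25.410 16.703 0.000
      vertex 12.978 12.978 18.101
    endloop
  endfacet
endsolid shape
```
; perimeter-only toolpath
G21 ; units = mm
G90 ; absolute positioning
G28 ; home
; layer 1
G0 Z3.620
G0 X22.924 Y15.958
G1 X19.272 Y21.235
G1 X13.217 Y23.358
G1 X7.070 Y21.516
G1 X3.180 Y16.412
G1 X3.032 Y9.998
G1 X6.684 Y4.721
G1 X12.739 Y2.598
G1 X18.886 Y4.440
G1 X22.776 Y9.544
G1 X22.924 Y15.958
; layer 2
G0 Z7.240
G0 X20.437 Y15.213
G1 X17.699 Y19.171
G1 X13.157 Y20.763
G1 X8.547 Y19.381
G1 X5.630 Y15.554
G1 X5.519 Y10.743
G1 X8.257 Y6.785
G1 X12.799 Y5.193
G1 X17.409 Y6.575
G1 X20.326 Y10.402
G1 X20.437 Y15.213
; layer 3
G0 Z10.861
G0 X17.951 Y14.468
G1 X16.125 Y17.106
G1 X13.098 Y18.168
G1 X10.024 Y17.247
G1 X8.079 Y14.695
G1 X8.005 Y11.488
G1 X9.831 Y8.850
G1 X12.858 Y7.788
G1 X15.932 Y8.709
G1 X17.877 Y11.261
G1 X17.951 Y14.468
; layer 4
G0 Z14.481
G0 X15.464 Y13.723
G1 X14.552 Y15.042
G1 X13.038 Y15.573
G1 X11.501 Y15.112
G1 X10.529 Y13.837
G1 X10.492 Y12.233
G1 X11.404 Y10.914
G1 X12.918 Y10.383
G1 X14.455 Y10.844
G1 X15.427 Y12.119
G1 X15.464 Y13.723
M2 ; end

The solid is a regular 10-sided pyramid, base circumscribed radius ≈ 13 mm, apex at z ≈ 18.1 mm. Slicing at Δz = 3.620 mm — 5 equal slices spanning the solid's height, so layer i sits at z = i·h/5 — gives 4 non-empty perimeters. Each is a 10-segment closed polygon; G0 lifts to the layer z and rapids to the start vertex, then G1 traces the edges. The cross-section shrinks linearly with z (the slice at the apex is degenerate and omitted).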